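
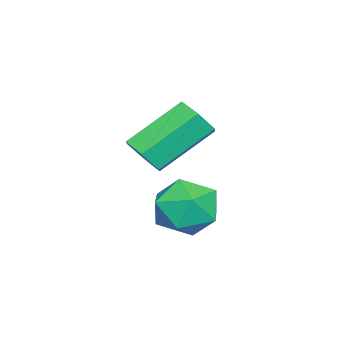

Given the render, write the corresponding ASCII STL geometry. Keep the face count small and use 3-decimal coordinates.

solid 
facet normal 0.575 -0.557 -0.599
outer loop
vertex -2.771 -1.924 -1.497
vertex -3.032 -1.519 -2.124
vertex -2.389 -1.274 -1.735
endloop
endfacet
facet normal 0.660 -0.116 0.742
outer loop
vertex -2.771 -1.924 -1.497
vertex -2.389 -1.274 -1.735
vertex -4.008 -0.725 -0.21
endloop
endfacet
facet normal 0.660 -0.117 0.742
outer loop
vertex -4.008 -0.725 -0.21
vertex -2.389 -1.274 -1.735
vertex -3.626 -0.076 -0.447
endloop
endfacet
facet normal -0.575 0.557 0.599
outer loop
vertex -4.008 -0.725 -0.21
vertex -3.626 -0.076 -0.447
vertex -4.268 -0.321 -0.836
endloop
endfacet
facet normal 0.575 -0.557 -0.599
outer loop
vertex -2.389 -1.274 -1.735
vertex -3.032 -1.519 -2.124
vertex -2.65 -0.87 -2.361
endloop
endfacet
facet normal 0.748 0.654 0.110
outer loop
vertex -2.389 -1.274 -1.735
vertex -2.65 -0.87 -2.361
vertex -3.626 -0.076 -0.447
endloop
endfacet
facet normal 0.749 0.653 0.111
outer loop
vertex -3.626 -0.076 -0.447
vertex -2.65 -0.87 -2.361
vertex -3.886 0.329 -1.074
endloop
endfacet
facet normal -0.575 0.557 0.599
outer loop
vertex -3.626 -0.076 -0.447
vertex -3.886 0.329 -1.074
vertex -4.268 -0.321 -0.836
endloop
endfacet
facet normal 0.575 -0.557 -0.599
outer loop
vertex -2.65 -0.87 -2.361
vertex -3.032 -1.519 -2.124
vertex -3.292 -1.115 -2.75
endloop
endfacet
facet normal 0.089 0.770 -0.632
outer loop
vertex -2.65 -0.87 -2.361
vertex -3.292 -1.115 -2.75
vertex -3.886 0.329 -1.074
endloop
endfacet
facet normal 0.089 0.770 -0.632
outer loop
vertex -3.886 0.329 -1.074
vertex -3.292 -1.115 -2.75
vertex -4.529 0.084 -1.463
endloop
endfacet
facet normal -0.575 0.557 0.599
outer loop
vertex -3.886 0.329 -1.074
vertex -4.529 0.084 -1.463
vertex -4.268 -0.321 -0.836
endloop
endfacet
facet normal 0.575 -0.557 -0.599
outer loop
vertex -3.292 -1.115 -2.75
vertex -3.032 -1.519 -2.124
vertex -3.674 -1.764 -2.513
endloop
endfacet
facet normal -0.659 0.117 -0.743
outer loop
vertex -3.292 -1.115 -2.75
vertex -3.674 -1.764 -2.513
vertex -4.529 0.084 -1.463
endloop
endfacet
facet normal -0.660 0.116 -0.742
outer loop
vertex -4.529 0.084 -1.463
vertex -3.674 -1.764 -2.513
vertex -4.911 -0.566 -1.225
endloop
endfacet
facet normal -0.575 0.557 0.599
outer loop
vertex -4.529 0.084 -1.463
vertex -4.911 -0.566 -1.225
vertex -4.268 -0.321 -0.836
endloop
endfacet
facet normal 0.575 -0.557 -0.599
outer loop
vertex -3.674 -1.764 -2.513
vertex -3.032 -1.519 -2.124
vertex -3.414 -2.169 -1.886
endloop
endfacet
facet normal -0.749 -0.653 -0.111
outer loop
vertex -3.674 -1.764 -2.513
vertex -3.414 -2.169 -1.886
vertex -4.911 -0.566 -1.225
endloop
endfacet
facet normal -0.749 -0.654 -0.110
outer loop
vertex -4.911 -0.566 -1.225
vertex -3.414 -2.169 -1.886
vertex -4.65 -0.97 -0.599
endloop
endfacet
facet normal -0.575 0.557 0.599
outer loop
vertex -4.911 -0.566 -1.225
vertex -4.65 -0.97 -0.599
vertex -4.268 -0.321 -0.836
endloop
endfacet
facet normal 0.575 -0.557 -0.599
outer loop
vertex -3.414 -2.169 -1.886
vertex -3.032 -1.519 -2.124
vertex -2.771 -1.924 -1.497
endloop
endfacet
facet normal -0.089 -0.770 0.632
outer loop
vertex -3.414 -2.169 -1.886
vertex -2.771 -1.924 -1.497
vertex -4.65 -0.97 -0.599
endloop
endfacet
facet normal -0.089 -0.770 0.632
outer loop
vertex -4.65 -0.97 -0.599
vertex -2.771 -1.924 -1.497
vertex -4.008 -0.725 -0.21
endloop
endfacet
facet normal -0.575 0.557 0.599
outer loop
vertex -4.65 -0.97 -0.599
vertex -4.008 -0.725 -0.21
vertex -4.268 -0.321 -0.836
endloop
endfacet
facet normal 0.069 0.380 0.922
outer loop
vertex -3.466 0.543 -3.303
vertex -3.182 -0.471 -2.906
vertex -2.384 0.239 -3.259
endloop
endfacet
facet normal 0.228 0.873 0.430
outer loop
vertex -3.466 0.543 -3.303
vertex -2.384 0.239 -3.259
vertex -2.779 0.786 -4.16
endloop
endfacet
facet normal -0.336 0.942 -0.002
outer loop
vertex -3.466 0.543 -3.303
vertex -2.779 0.786 -4.16
vertex -3.821 0.414 -4.362
endloop
endfacet
facet normal -0.842 0.492 0.222
outer loop
vertex -3.466 0.543 -3.303
vertex -3.821 0.414 -4.362
vertex -4.07 -0.362 -3.587
endloop
endfacet
facet normal -0.591 0.145 0.794
outer loop
vertex -3.466 0.543 -3.303
vertex -4.07 -0.362 -3.587
vertex -3.182 -0.471 -2.906
endloop
endfacet
facet normal 0.776 0.630 0.042
outer loop
vertex -2.779 0.786 -4.16
vertex -2.384 0.239 -3.259
vertex -2.07 -0.078 -4.293
endloop
endfacet
facet normal 0.520 -0.168 0.838
outer loop
vertex -2.384 0.239 -3.259
vertex -3.182 -0.471 -2.906
vertex -2.319 -0.854 -3.518
endloop
endfacet
facet normal -0.550 -0.548 0.630
outer loop
vertex -3.182 -0.471 -2.906
vertex -4.07 -0.362 -3.587
vertex -3.361 -1.226 -3.72
endloop
endfacet
facet normal -0.956 0.013 -0.294
outer loop
vertex -4.07 -0.362 -3.587
vertex -3.821 0.414 -4.362
vertex -3.756 -0.679 -4.621
endloop
endfacet
facet normal -0.137 0.741 -0.657
outer loop
vertex -3.821 0.414 -4.362
vertex -2.779 0.786 -4.16
vertex -2.958 0.031 -4.974
endloop
endfacet
facet normal 0.842 -0.492 -0.222
outer loop
vertex -2.674 -0.983 -4.577
vertex -2.07 -0.078 -4.293
vertex -2.319 -0.854 -3.518
endloop
endfacet
facet normal 0.336 -0.942 0.002
outer loop
vertex -2.674 -0.983 -4.577
vertex -2.319 -0.854 -3.518
vertex -3.361 -1.226 -3.72
endloop
endfacet
facet normal -0.228 -0.873 -0.430
outer loop
vertex -2.674 -0.983 -4.577
vertex -3.361 -1.226 -3.72
vertex -3.756 -0.679 -4.621
endloop
endfacet
facet normal -0.069 -0.380 -0.922
outer loop
vertex -2.674 -0.983 -4.577
vertex -3.756 -0.679 -4.621
vertex -2.958 0.031 -4.974
endloop
endfacet
facet normal 0.591 -0.145 -0.794
outer loop
vertex -2.674 -0.983 -4.577
vertex -2.958 0.031 -4.974
vertex -2.07 -0.078 -4.293
endloop
endfacet
facet normal 0.956 -0.013 0.294
outer loop
vertex -2.319 -0.854 -3.518
vertex -2.07 -0.078 -4.293
vertex -2.384 0.239 -3.259
endloop
endfacet
facet normal 0.137 -0.741 0.657
outer loop
vertex -3.361 -1.226 -3.72
vertex -2.319 -0.854 -3.518
vertex -3.182 -0.471 -2.906
endloop
endfacet
facet normal -0.776 -0.630 -0.042
outer loop
vertex -3.756 -0.679 -4.621
vertex -3.361 -1.226 -3.72
vertex -4.07 -0.362 -3.587
endloop
endfacet
facet normal -0.520 0.168 -0.838
outer loop
vertex -2.958 0.031 -4.974
vertex -3.756 -0.679 -4.621
vertex -3.821 0.414 -4.362
endloop
endfacet
facet normal 0.550 0.548 -0.630
outer loop
vertex -2.07 -0.078 -4.293
vertex -2.958 0.031 -4.974
vertex -2.779 0.786 -4.16
endloop
endfacet

endsolid


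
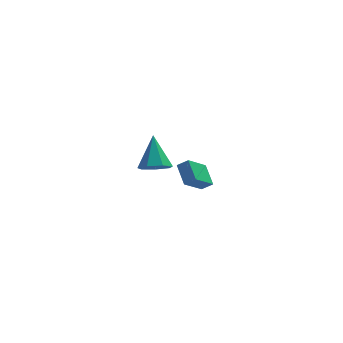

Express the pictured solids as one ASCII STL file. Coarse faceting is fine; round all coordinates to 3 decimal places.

solid 
facet normal -0.608 -0.496 0.620
outer loop
vertex 0.529 2.398 -2.538
vertex 0.292 3.667 -1.754
vertex -0.102 2.575 -3.015
endloop
endfacet
facet normal 0.157 -0.840 -0.519
outer loop
vertex 1.048 3.513 -4.186
vertex 0.529 2.398 -2.538
vertex -0.102 2.575 -3.015
endloop
endfacet
facet normal -0.608 -0.496 0.620
outer loop
vertex -0.102 2.575 -3.015
vertex 0.292 3.667 -1.754
vertex -0.339 3.844 -2.232
endloop
endfacet
facet normal -0.778 0.218 -0.589
outer loop
vertex -0.339 3.844 -2.232
vertex 1.048 3.513 -4.186
vertex -0.102 2.575 -3.015
endloop
endfacet
facet normal 0.778 -0.219 0.589
outer loop
vertex 0.529 2.398 -2.538
vertex 1.442 4.605 -2.925
vertex 0.292 3.667 -1.754
endloop
endfacet
facet normal 0.157 -0.840 -0.519
outer loop
vertex 1.679 3.336 -3.708
vertex 0.529 2.398 -2.538
vertex 1.048 3.513 -4.186
endloop
endfacet
facet normal 0.778 -0.218 0.589
outer loop
vertex 1.679 3.336 -3.708
vertex 1.442 4.605 -2.925
vertex 0.529 2.398 -2.538
endloop
endfacet
facet normal -0.157 0.840 0.519
outer loop
vertex 0.292 3.667 -1.754
vertex 1.442 4.605 -2.925
vertex -0.339 3.844 -2.232
endloop
endfacet
facet normal -0.778 0.219 -0.589
outer loop
vertex 0.811 4.782 -3.402
vertex 1.048 3.513 -4.186
vertex -0.339 3.844 -2.232
endloop
endfacet
facet normal -0.157 0.840 0.519
outer loop
vertex -0.339 3.844 -2.232
vertex 1.442 4.605 -2.925
vertex 0.811 4.782 -3.402
endloop
endfacet
facet normal 0.608 0.496 -0.619
outer loop
vertex 0.811 4.782 -3.402
vertex 1.679 3.336 -3.708
vertex 1.048 3.513 -4.186
endloop
endfacet
facet normal 0.608 0.496 -0.620
outer loop
vertex 1.442 4.605 -2.925
vertex 1.679 3.336 -3.708
vertex 0.811 4.782 -3.402
endloop
endfacet
facet normal -0.036 -0.660 -0.750
outer loop
vertex -1.654 -3.966 3.045
vertex -2.538 -3.707 2.859
vertex -1.738 -3.355 2.511
endloop
endfacet
facet normal 0.936 0.296 0.191
outer loop
vertex -1.654 -3.966 3.045
vertex -1.738 -3.355 2.511
vertex -2.462 -2.313 4.441
endloop
endfacet
facet normal -0.036 -0.660 -0.750
outer loop
vertex -1.738 -3.355 2.511
vertex -2.538 -3.707 2.859
vertex -2.424 -3.009 2.239
endloop
endfacet
facet normal 0.513 0.821 -0.251
outer loop
vertex -1.738 -3.355 2.511
vertex -2.424 -3.009 2.239
vertex -2.462 -2.313 4.441
endloop
endfacet
facet normal -0.035 -0.660 -0.750
outer loop
vertex -2.424 -3.009 2.239
vertex -2.538 -3.707 2.859
vertex -3.196 -3.188 2.433
endloop
endfacet
facet normal -0.285 0.912 -0.293
outer loop
vertex -2.424 -3.009 2.239
vertex -3.196 -3.188 2.433
vertex -2.462 -2.313 4.441
endloop
endfacet
facet normal -0.035 -0.660 -0.750
outer loop
vertex -3.196 -3.188 2.433
vertex -2.538 -3.707 2.859
vertex -3.472 -3.757 2.947
endloop
endfacet
facet normal -0.859 0.503 0.095
outer loop
vertex -3.196 -3.188 2.433
vertex -3.472 -3.757 2.947
vertex -2.462 -2.313 4.441
endloop
endfacet
facet normal -0.035 -0.660 -0.750
outer loop
vertex -3.472 -3.757 2.947
vertex -2.538 -3.707 2.859
vertex -3.045 -4.289 3.395
endloop
endfacet
facet normal -0.777 -0.100 0.622
outer loop
vertex -3.472 -3.757 2.947
vertex -3.045 -4.289 3.395
vertex -2.462 -2.313 4.441
endloop
endfacet
facet normal -0.036 -0.660 -0.751
outer loop
vertex -3.045 -4.289 3.395
vertex -2.538 -3.707 2.859
vertex -2.235 -4.382 3.438
endloop
endfacet
facet normal -0.098 -0.443 0.891
outer loop
vertex -3.045 -4.289 3.395
vertex -2.235 -4.382 3.438
vertex -2.462 -2.313 4.441
endloop
endfacet
facet normal -0.035 -0.660 -0.751
outer loop
vertex -2.235 -4.382 3.438
vertex -2.538 -3.707 2.859
vertex -1.654 -3.966 3.045
endloop
endfacet
facet normal 0.664 -0.266 0.699
outer loop
vertex -2.235 -4.382 3.438
vertex -1.654 -3.966 3.045
vertex -2.462 -2.313 4.441
endloop
endfacet

endsolid


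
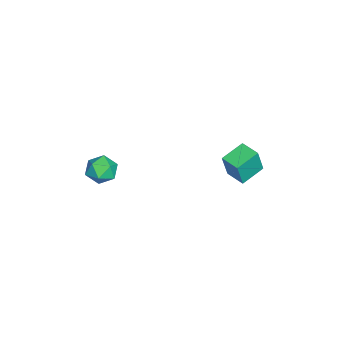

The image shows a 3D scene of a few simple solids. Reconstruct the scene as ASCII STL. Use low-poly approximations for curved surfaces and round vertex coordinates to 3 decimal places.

solid 
facet normal -0.735 0.621 0.272
outer loop
vertex -1.887 3.135 -0.883
vertex -1.103 4.07 -0.9
vertex -2.256 3.414 -2.519
endloop
endfacet
facet normal -0.643 -0.766 0.014
outer loop
vertex -1.117 2.45 -2.94
vertex -1.887 3.135 -0.883
vertex -2.256 3.414 -2.519
endloop
endfacet
facet normal -0.735 0.622 0.271
outer loop
vertex -2.256 3.414 -2.519
vertex -1.103 4.07 -0.9
vertex -1.472 4.348 -2.536
endloop
endfacet
facet normal -0.217 0.164 -0.962
outer loop
vertex -1.472 4.348 -2.536
vertex -1.117 2.45 -2.94
vertex -2.256 3.414 -2.519
endloop
endfacet
facet normal 0.217 -0.164 0.962
outer loop
vertex -1.887 3.135 -0.883
vertex 0.036 3.106 -1.321
vertex -1.103 4.07 -0.9
endloop
endfacet
facet normal -0.642 -0.766 0.015
outer loop
vertex -0.748 2.172 -1.304
vertex -1.887 3.135 -0.883
vertex -1.117 2.45 -2.94
endloop
endfacet
facet normal 0.217 -0.164 0.962
outer loop
vertex -0.748 2.172 -1.304
vertex 0.036 3.106 -1.321
vertex -1.887 3.135 -0.883
endloop
endfacet
facet normal 0.643 0.766 -0.015
outer loop
vertex -1.103 4.07 -0.9
vertex 0.036 3.106 -1.321
vertex -1.472 4.348 -2.536
endloop
endfacet
facet normal -0.217 0.164 -0.962
outer loop
vertex -0.333 3.385 -2.957
vertex -1.117 2.45 -2.94
vertex -1.472 4.348 -2.536
endloop
endfacet
facet normal 0.642 0.766 -0.014
outer loop
vertex -1.472 4.348 -2.536
vertex 0.036 3.106 -1.321
vertex -0.333 3.385 -2.957
endloop
endfacet
facet normal 0.735 -0.621 -0.271
outer loop
vertex -0.333 3.385 -2.957
vertex -0.748 2.172 -1.304
vertex -1.117 2.45 -2.94
endloop
endfacet
facet normal 0.735 -0.622 -0.272
outer loop
vertex 0.036 3.106 -1.321
vertex -0.748 2.172 -1.304
vertex -0.333 3.385 -2.957
endloop
endfacet
facet normal -0.849 0.368 0.380
outer loop
vertex 1.355 -3.856 -0.455
vertex 1.782 -3.762 0.408
vertex 1.813 -3.034 -0.229
endloop
endfacet
facet normal -0.790 0.526 -0.313
outer loop
vertex 1.355 -3.856 -0.455
vertex 1.813 -3.034 -0.229
vertex 1.91 -3.414 -1.113
endloop
endfacet
facet normal -0.733 -0.085 -0.675
outer loop
vertex 1.355 -3.856 -0.455
vertex 1.91 -3.414 -1.113
vertex 1.939 -4.377 -1.023
endloop
endfacet
facet normal -0.755 -0.622 -0.206
outer loop
vertex 1.355 -3.856 -0.455
vertex 1.939 -4.377 -1.023
vertex 1.86 -4.592 -0.083
endloop
endfacet
facet normal -0.827 -0.342 0.446
outer loop
vertex 1.355 -3.856 -0.455
vertex 1.86 -4.592 -0.083
vertex 1.782 -3.762 0.408
endloop
endfacet
facet normal -0.186 0.895 -0.405
outer loop
vertex 1.91 -3.414 -1.113
vertex 1.813 -3.034 -0.229
vertex 2.68 -3.048 -0.657
endloop
endfacet
facet normal -0.280 0.639 0.717
outer loop
vertex 1.813 -3.034 -0.229
vertex 1.782 -3.762 0.408
vertex 2.601 -3.263 0.283
endloop
endfacet
facet normal -0.245 -0.511 0.824
outer loop
vertex 1.782 -3.762 0.408
vertex 1.86 -4.592 -0.083
vertex 2.63 -4.226 0.373
endloop
endfacet
facet normal -0.130 -0.964 -0.231
outer loop
vertex 1.86 -4.592 -0.083
vertex 1.939 -4.377 -1.023
vertex 2.727 -4.606 -0.511
endloop
endfacet
facet normal -0.093 -0.095 -0.991
outer loop
vertex 1.939 -4.377 -1.023
vertex 1.91 -3.414 -1.113
vertex 2.758 -3.878 -1.148
endloop
endfacet
facet normal 0.755 0.622 0.206
outer loop
vertex 3.185 -3.784 -0.285
vertex 2.68 -3.048 -0.657
vertex 2.601 -3.263 0.283
endloop
endfacet
facet normal 0.733 0.085 0.675
outer loop
vertex 3.185 -3.784 -0.285
vertex 2.601 -3.263 0.283
vertex 2.63 -4.226 0.373
endloop
endfacet
facet normal 0.790 -0.526 0.313
outer loop
vertex 3.185 -3.784 -0.285
vertex 2.63 -4.226 0.373
vertex 2.727 -4.606 -0.511
endloop
endfacet
facet normal 0.849 -0.368 -0.380
outer loop
vertex 3.185 -3.784 -0.285
vertex 2.727 -4.606 -0.511
vertex 2.758 -3.878 -1.148
endloop
endfacet
facet normal 0.827 0.342 -0.446
outer loop
vertex 3.185 -3.784 -0.285
vertex 2.758 -3.878 -1.148
vertex 2.68 -3.048 -0.657
endloop
endfacet
facet normal 0.130 0.964 0.231
outer loop
vertex 2.601 -3.263 0.283
vertex 2.68 -3.048 -0.657
vertex 1.813 -3.034 -0.229
endloop
endfacet
facet normal 0.093 0.095 0.991
outer loop
vertex 2.63 -4.226 0.373
vertex 2.601 -3.263 0.283
vertex 1.782 -3.762 0.408
endloop
endfacet
facet normal 0.186 -0.895 0.405
outer loop
vertex 2.727 -4.606 -0.511
vertex 2.63 -4.226 0.373
vertex 1.86 -4.592 -0.083
endloop
endfacet
facet normal 0.280 -0.639 -0.717
outer loop
vertex 2.758 -3.878 -1.148
vertex 2.727 -4.606 -0.511
vertex 1.939 -4.377 -1.023
endloop
endfacet
facet normal 0.245 0.511 -0.824
outer loop
vertex 2.68 -3.048 -0.657
vertex 2.758 -3.878 -1.148
vertex 1.91 -3.414 -1.113
endloop
endfacet

endsolid


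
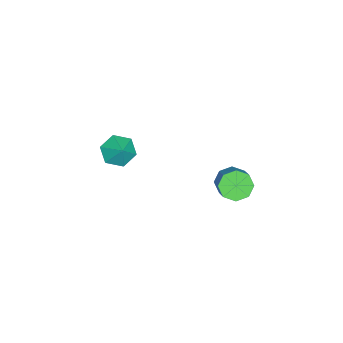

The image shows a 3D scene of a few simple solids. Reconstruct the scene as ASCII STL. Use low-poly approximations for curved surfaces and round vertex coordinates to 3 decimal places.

solid 
facet normal -0.724 -0.357 -0.590
outer loop
vertex 1.983 2.258 1.285
vertex 1.512 2.125 1.943
vertex 1.623 2.753 1.427
endloop
endfacet
facet normal 0.385 0.502 -0.774
outer loop
vertex 1.983 2.258 1.285
vertex 1.623 2.753 1.427
vertex 2.859 2.689 2.0
endloop
endfacet
facet normal 0.385 0.502 -0.774
outer loop
vertex 2.859 2.689 2.0
vertex 1.623 2.753 1.427
vertex 2.499 3.184 2.142
endloop
endfacet
facet normal 0.723 0.356 0.591
outer loop
vertex 2.859 2.689 2.0
vertex 2.499 3.184 2.142
vertex 2.388 2.555 2.657
endloop
endfacet
facet normal -0.725 -0.356 -0.590
outer loop
vertex 1.623 2.753 1.427
vertex 1.512 2.125 1.943
vertex 1.199 2.879 1.872
endloop
endfacet
facet normal -0.134 0.913 -0.386
outer loop
vertex 1.623 2.753 1.427
vertex 1.199 2.879 1.872
vertex 2.499 3.184 2.142
endloop
endfacet
facet normal -0.134 0.913 -0.386
outer loop
vertex 2.499 3.184 2.142
vertex 1.199 2.879 1.872
vertex 2.075 3.31 2.587
endloop
endfacet
facet normal 0.725 0.355 0.590
outer loop
vertex 2.499 3.184 2.142
vertex 2.075 3.31 2.587
vertex 2.388 2.555 2.657
endloop
endfacet
facet normal -0.723 -0.356 -0.592
outer loop
vertex 1.199 2.879 1.872
vertex 1.512 2.125 1.943
vertex 0.957 2.563 2.358
endloop
endfacet
facet normal -0.573 0.788 0.227
outer loop
vertex 1.199 2.879 1.872
vertex 0.957 2.563 2.358
vertex 2.075 3.31 2.587
endloop
endfacet
facet normal -0.573 0.787 0.228
outer loop
vertex 2.075 3.31 2.587
vertex 0.957 2.563 2.358
vertex 1.834 2.994 3.073
endloop
endfacet
facet normal 0.725 0.355 0.590
outer loop
vertex 2.075 3.31 2.587
vertex 1.834 2.994 3.073
vertex 2.388 2.555 2.657
endloop
endfacet
facet normal -0.723 -0.356 -0.591
outer loop
vertex 0.957 2.563 2.358
vertex 1.512 2.125 1.943
vertex 1.041 1.991 2.6
endloop
endfacet
facet normal -0.676 0.201 0.709
outer loop
vertex 0.957 2.563 2.358
vertex 1.041 1.991 2.6
vertex 1.834 2.994 3.073
endloop
endfacet
facet normal -0.677 0.201 0.708
outer loop
vertex 1.834 2.994 3.073
vertex 1.041 1.991 2.6
vertex 1.917 2.422 3.315
endloop
endfacet
facet normal 0.725 0.355 0.591
outer loop
vertex 1.834 2.994 3.073
vertex 1.917 2.422 3.315
vertex 2.388 2.555 2.657
endloop
endfacet
facet normal -0.723 -0.356 -0.591
outer loop
vertex 1.041 1.991 2.6
vertex 1.512 2.125 1.943
vertex 1.401 1.496 2.458
endloop
endfacet
facet normal -0.385 -0.502 0.774
outer loop
vertex 1.041 1.991 2.6
vertex 1.401 1.496 2.458
vertex 1.917 2.422 3.315
endloop
endfacet
facet normal -0.385 -0.502 0.774
outer loop
vertex 1.917 2.422 3.315
vertex 1.401 1.496 2.458
vertex 2.277 1.927 3.173
endloop
endfacet
facet normal 0.724 0.357 0.590
outer loop
vertex 1.917 2.422 3.315
vertex 2.277 1.927 3.173
vertex 2.388 2.555 2.657
endloop
endfacet
facet normal -0.725 -0.355 -0.590
outer loop
vertex 1.401 1.496 2.458
vertex 1.512 2.125 1.943
vertex 1.825 1.37 2.013
endloop
endfacet
facet normal 0.134 -0.913 0.386
outer loop
vertex 1.401 1.496 2.458
vertex 1.825 1.37 2.013
vertex 2.277 1.927 3.173
endloop
endfacet
facet normal 0.134 -0.913 0.386
outer loop
vertex 2.277 1.927 3.173
vertex 1.825 1.37 2.013
vertex 2.701 1.801 2.728
endloop
endfacet
facet normal 0.725 0.356 0.590
outer loop
vertex 2.277 1.927 3.173
vertex 2.701 1.801 2.728
vertex 2.388 2.555 2.657
endloop
endfacet
facet normal -0.725 -0.355 -0.590
outer loop
vertex 1.825 1.37 2.013
vertex 1.512 2.125 1.943
vertex 2.066 1.686 1.527
endloop
endfacet
facet normal 0.573 -0.787 -0.228
outer loop
vertex 1.825 1.37 2.013
vertex 2.066 1.686 1.527
vertex 2.701 1.801 2.728
endloop
endfacet
facet normal 0.572 -0.788 -0.227
outer loop
vertex 2.701 1.801 2.728
vertex 2.066 1.686 1.527
vertex 2.943 2.117 2.242
endloop
endfacet
facet normal 0.723 0.356 0.592
outer loop
vertex 2.701 1.801 2.728
vertex 2.943 2.117 2.242
vertex 2.388 2.555 2.657
endloop
endfacet
facet normal -0.725 -0.355 -0.591
outer loop
vertex 2.066 1.686 1.527
vertex 1.512 2.125 1.943
vertex 1.983 2.258 1.285
endloop
endfacet
facet normal 0.677 -0.202 -0.708
outer loop
vertex 2.066 1.686 1.527
vertex 1.983 2.258 1.285
vertex 2.943 2.117 2.242
endloop
endfacet
facet normal 0.677 -0.200 -0.708
outer loop
vertex 2.943 2.117 2.242
vertex 1.983 2.258 1.285
vertex 2.859 2.689 2.0
endloop
endfacet
facet normal 0.723 0.356 0.591
outer loop
vertex 2.943 2.117 2.242
vertex 2.859 2.689 2.0
vertex 2.388 2.555 2.657
endloop
endfacet
facet normal -0.590 -0.420 -0.690
outer loop
vertex 1.54 -3.922 1.592
vertex 0.833 -3.518 1.951
vertex 1.298 -3.115 1.308
endloop
endfacet
facet normal 0.962 0.249 -0.111
outer loop
vertex 1.54 -3.922 1.592
vertex 1.298 -3.115 1.308
vertex 1.447 -3.082 2.669
endloop
endfacet
facet normal -0.590 -0.420 -0.690
outer loop
vertex 1.298 -3.115 1.308
vertex 0.833 -3.518 1.951
vertex 0.591 -2.711 1.667
endloop
endfacet
facet normal 0.467 0.881 -0.072
outer loop
vertex 1.298 -3.115 1.308
vertex 0.591 -2.711 1.667
vertex 1.447 -3.082 2.669
endloop
endfacet
facet normal -0.590 -0.420 -0.690
outer loop
vertex 0.591 -2.711 1.667
vertex 0.833 -3.518 1.951
vertex 0.126 -3.114 2.31
endloop
endfacet
facet normal -0.143 0.882 0.449
outer loop
vertex 0.591 -2.711 1.667
vertex 0.126 -3.114 2.31
vertex 1.447 -3.082 2.669
endloop
endfacet
facet normal -0.590 -0.420 -0.690
outer loop
vertex 0.126 -3.114 2.31
vertex 0.833 -3.518 1.951
vertex 0.369 -3.922 2.594
endloop
endfacet
facet normal -0.260 0.250 0.933
outer loop
vertex 0.126 -3.114 2.31
vertex 0.369 -3.922 2.594
vertex 1.447 -3.082 2.669
endloop
endfacet
facet normal -0.590 -0.420 -0.690
outer loop
vertex 0.369 -3.922 2.594
vertex 0.833 -3.518 1.951
vertex 1.076 -4.326 2.235
endloop
endfacet
facet normal 0.235 -0.382 0.894
outer loop
vertex 0.369 -3.922 2.594
vertex 1.076 -4.326 2.235
vertex 1.447 -3.082 2.669
endloop
endfacet
facet normal -0.590 -0.420 -0.690
outer loop
vertex 1.076 -4.326 2.235
vertex 0.833 -3.518 1.951
vertex 1.54 -3.922 1.592
endloop
endfacet
facet normal 0.847 -0.382 0.371
outer loop
vertex 1.076 -4.326 2.235
vertex 1.54 -3.922 1.592
vertex 1.447 -3.082 2.669
endloop
endfacet

endsolid


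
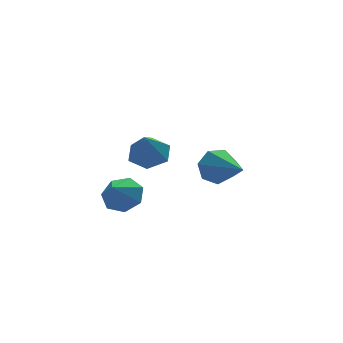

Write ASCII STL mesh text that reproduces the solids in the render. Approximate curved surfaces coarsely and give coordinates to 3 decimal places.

solid 
facet normal -0.066 0.928 -0.367
outer loop
vertex 2.133 -0.855 -0.918
vertex 1.639 -1.157 -1.593
vertex 1.37 -0.862 -0.798
endloop
endfacet
facet normal 0.155 0.024 0.988
outer loop
vertex 2.133 -0.855 -0.918
vertex 1.37 -0.862 -0.798
vertex 1.781 -3.143 -0.807
endloop
endfacet
facet normal -0.066 0.928 -0.367
outer loop
vertex 1.37 -0.862 -0.798
vertex 1.639 -1.157 -1.593
vertex 0.81 -1.091 -1.277
endloop
endfacet
facet normal -0.618 -0.114 0.778
outer loop
vertex 1.37 -0.862 -0.798
vertex 0.81 -1.091 -1.277
vertex 1.781 -3.143 -0.807
endloop
endfacet
facet normal -0.066 0.927 -0.368
outer loop
vertex 0.81 -1.091 -1.277
vertex 1.639 -1.157 -1.593
vertex 0.874 -1.371 -1.994
endloop
endfacet
facet normal -0.908 -0.411 0.080
outer loop
vertex 0.81 -1.091 -1.277
vertex 0.874 -1.371 -1.994
vertex 1.781 -3.143 -0.807
endloop
endfacet
facet normal -0.066 0.927 -0.368
outer loop
vertex 0.874 -1.371 -1.994
vertex 1.639 -1.157 -1.593
vertex 1.514 -1.49 -2.409
endloop
endfacet
facet normal -0.497 -0.644 -0.582
outer loop
vertex 0.874 -1.371 -1.994
vertex 1.514 -1.49 -2.409
vertex 1.781 -3.143 -0.807
endloop
endfacet
facet normal -0.067 0.927 -0.368
outer loop
vertex 1.514 -1.49 -2.409
vertex 1.639 -1.157 -1.593
vertex 2.249 -1.358 -2.21
endloop
endfacet
facet normal 0.306 -0.637 -0.708
outer loop
vertex 1.514 -1.49 -2.409
vertex 2.249 -1.358 -2.21
vertex 1.781 -3.143 -0.807
endloop
endfacet
facet normal -0.065 0.928 -0.367
outer loop
vertex 2.249 -1.358 -2.21
vertex 1.639 -1.157 -1.593
vertex 2.524 -1.076 -1.546
endloop
endfacet
facet normal 0.896 -0.395 -0.203
outer loop
vertex 2.249 -1.358 -2.21
vertex 2.524 -1.076 -1.546
vertex 1.781 -3.143 -0.807
endloop
endfacet
facet normal -0.065 0.928 -0.367
outer loop
vertex 2.524 -1.076 -1.546
vertex 1.639 -1.157 -1.593
vertex 2.133 -0.855 -0.918
endloop
endfacet
facet normal 0.828 -0.101 0.551
outer loop
vertex 2.524 -1.076 -1.546
vertex 2.133 -0.855 -0.918
vertex 1.781 -3.143 -0.807
endloop
endfacet
facet normal 0.538 0.460 -0.706
outer loop
vertex -2.831 -3.778 -1.143
vertex -3.259 -3.048 -0.994
vertex -2.535 -3.33 -0.626
endloop
endfacet
facet normal 0.341 -0.798 0.496
outer loop
vertex -2.831 -3.778 -1.143
vertex -2.535 -3.33 -0.626
vertex -3.921 -3.612 -0.126
endloop
endfacet
facet normal 0.538 0.459 -0.707
outer loop
vertex -2.535 -3.33 -0.626
vertex -3.259 -3.048 -0.994
vertex -2.784 -2.668 -0.386
endloop
endfacet
facet normal 0.367 -0.192 0.910
outer loop
vertex -2.535 -3.33 -0.626
vertex -2.784 -2.668 -0.386
vertex -3.921 -3.612 -0.126
endloop
endfacet
facet normal 0.538 0.459 -0.707
outer loop
vertex -2.784 -2.668 -0.386
vertex -3.259 -3.048 -0.994
vertex -3.391 -2.293 -0.604
endloop
endfacet
facet normal -0.100 0.374 0.922
outer loop
vertex -2.784 -2.668 -0.386
vertex -3.391 -2.293 -0.604
vertex -3.921 -3.612 -0.126
endloop
endfacet
facet normal 0.539 0.459 -0.706
outer loop
vertex -3.391 -2.293 -0.604
vertex -3.259 -3.048 -0.994
vertex -3.898 -2.485 -1.116
endloop
endfacet
facet normal -0.708 0.474 0.523
outer loop
vertex -3.391 -2.293 -0.604
vertex -3.898 -2.485 -1.116
vertex -3.921 -3.612 -0.126
endloop
endfacet
facet normal 0.540 0.459 -0.706
outer loop
vertex -3.898 -2.485 -1.116
vertex -3.259 -3.048 -0.994
vertex -3.924 -3.101 -1.537
endloop
endfacet
facet normal -0.999 0.033 0.014
outer loop
vertex -3.898 -2.485 -1.116
vertex -3.924 -3.101 -1.537
vertex -3.921 -3.612 -0.126
endloop
endfacet
facet normal 0.539 0.460 -0.706
outer loop
vertex -3.924 -3.101 -1.537
vertex -3.259 -3.048 -0.994
vertex -3.449 -3.677 -1.549
endloop
endfacet
facet normal -0.755 -0.618 -0.222
outer loop
vertex -3.924 -3.101 -1.537
vertex -3.449 -3.677 -1.549
vertex -3.921 -3.612 -0.126
endloop
endfacet
facet normal 0.539 0.460 -0.706
outer loop
vertex -3.449 -3.677 -1.549
vertex -3.259 -3.048 -0.994
vertex -2.831 -3.778 -1.143
endloop
endfacet
facet normal -0.157 -0.988 -0.007
outer loop
vertex -3.449 -3.677 -1.549
vertex -2.831 -3.778 -1.143
vertex -3.921 -3.612 -0.126
endloop
endfacet
facet normal 0.317 0.393 -0.863
outer loop
vertex -0.733 -1.83 0.481
vertex -1.567 -1.742 0.215
vertex -1.175 -1.089 0.656
endloop
endfacet
facet normal 0.569 0.148 0.809
outer loop
vertex -0.733 -1.83 0.481
vertex -1.175 -1.089 0.656
vertex -2.033 -2.318 1.485
endloop
endfacet
facet normal 0.317 0.393 -0.863
outer loop
vertex -1.175 -1.089 0.656
vertex -1.567 -1.742 0.215
vertex -2.009 -1.001 0.39
endloop
endfacet
facet normal -0.174 0.631 0.756
outer loop
vertex -1.175 -1.089 0.656
vertex -2.009 -1.001 0.39
vertex -2.033 -2.318 1.485
endloop
endfacet
facet normal 0.317 0.393 -0.863
outer loop
vertex -2.009 -1.001 0.39
vertex -1.567 -1.742 0.215
vertex -2.401 -1.654 -0.051
endloop
endfacet
facet normal -0.889 0.302 0.344
outer loop
vertex -2.009 -1.001 0.39
vertex -2.401 -1.654 -0.051
vertex -2.033 -2.318 1.485
endloop
endfacet
facet normal 0.317 0.391 -0.864
outer loop
vertex -2.401 -1.654 -0.051
vertex -1.567 -1.742 0.215
vertex -1.96 -2.395 -0.225
endloop
endfacet
facet normal -0.861 -0.509 -0.014
outer loop
vertex -2.401 -1.654 -0.051
vertex -1.96 -2.395 -0.225
vertex -2.033 -2.318 1.485
endloop
endfacet
facet normal 0.317 0.391 -0.864
outer loop
vertex -1.96 -2.395 -0.225
vertex -1.567 -1.742 0.215
vertex -1.126 -2.483 0.041
endloop
endfacet
facet normal -0.117 -0.992 0.040
outer loop
vertex -1.96 -2.395 -0.225
vertex -1.126 -2.483 0.041
vertex -2.033 -2.318 1.485
endloop
endfacet
facet normal 0.317 0.391 -0.864
outer loop
vertex -1.126 -2.483 0.041
vertex -1.567 -1.742 0.215
vertex -0.733 -1.83 0.481
endloop
endfacet
facet normal 0.597 -0.663 0.451
outer loop
vertex -1.126 -2.483 0.041
vertex -0.733 -1.83 0.481
vertex -2.033 -2.318 1.485
endloop
endfacet

endsolid


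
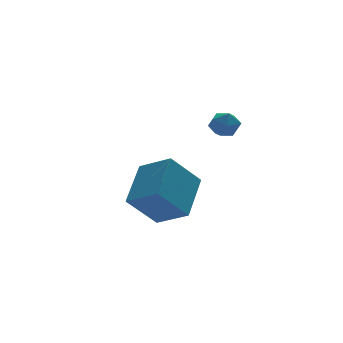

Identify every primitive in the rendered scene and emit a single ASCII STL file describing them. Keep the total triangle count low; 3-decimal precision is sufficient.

solid 
facet normal -0.500 0.742 -0.447
outer loop
vertex -2.122 1.545 -2.885
vertex -1.011 2.958 -1.781
vertex -0.884 1.592 -4.191
endloop
endfacet
facet normal -0.527 -0.670 -0.523
outer loop
vertex -0.109 0.442 -3.499
vertex -2.122 1.545 -2.885
vertex -0.884 1.592 -4.191
endloop
endfacet
facet normal -0.500 0.742 -0.447
outer loop
vertex -0.884 1.592 -4.191
vertex -1.011 2.958 -1.781
vertex 0.227 3.006 -3.087
endloop
endfacet
facet normal 0.687 0.027 -0.726
outer loop
vertex 0.227 3.006 -3.087
vertex -0.109 0.442 -3.499
vertex -0.884 1.592 -4.191
endloop
endfacet
facet normal -0.687 -0.027 0.726
outer loop
vertex -2.122 1.545 -2.885
vertex -0.236 1.808 -1.089
vertex -1.011 2.958 -1.781
endloop
endfacet
facet normal -0.527 -0.670 -0.524
outer loop
vertex -1.347 0.394 -2.193
vertex -2.122 1.545 -2.885
vertex -0.109 0.442 -3.499
endloop
endfacet
facet normal -0.687 -0.027 0.726
outer loop
vertex -1.347 0.394 -2.193
vertex -0.236 1.808 -1.089
vertex -2.122 1.545 -2.885
endloop
endfacet
facet normal 0.526 0.670 0.524
outer loop
vertex -1.011 2.958 -1.781
vertex -0.236 1.808 -1.089
vertex 0.227 3.006 -3.087
endloop
endfacet
facet normal 0.687 0.027 -0.726
outer loop
vertex 1.002 1.855 -2.395
vertex -0.109 0.442 -3.499
vertex 0.227 3.006 -3.087
endloop
endfacet
facet normal 0.527 0.670 0.524
outer loop
vertex 0.227 3.006 -3.087
vertex -0.236 1.808 -1.089
vertex 1.002 1.855 -2.395
endloop
endfacet
facet normal 0.500 -0.742 0.447
outer loop
vertex 1.002 1.855 -2.395
vertex -1.347 0.394 -2.193
vertex -0.109 0.442 -3.499
endloop
endfacet
facet normal 0.500 -0.742 0.447
outer loop
vertex -0.236 1.808 -1.089
vertex -1.347 0.394 -2.193
vertex 1.002 1.855 -2.395
endloop
endfacet
facet normal -0.999 0.012 -0.037
outer loop
vertex 0.293 -0.345 1.181
vertex 0.292 -0.963 1.007
vertex 0.271 -0.805 1.628
endloop
endfacet
facet normal -0.756 0.474 0.451
outer loop
vertex 0.293 -0.345 1.181
vertex 0.271 -0.805 1.628
vertex 0.645 -0.291 1.715
endloop
endfacet
facet normal -0.326 0.938 0.120
outer loop
vertex 0.293 -0.345 1.181
vertex 0.645 -0.291 1.715
vertex 0.897 -0.131 1.147
endloop
endfacet
facet normal -0.302 0.762 -0.573
outer loop
vertex 0.293 -0.345 1.181
vertex 0.897 -0.131 1.147
vertex 0.679 -0.546 0.71
endloop
endfacet
facet normal -0.718 0.190 -0.670
outer loop
vertex 0.293 -0.345 1.181
vertex 0.679 -0.546 0.71
vertex 0.292 -0.963 1.007
endloop
endfacet
facet normal -0.366 0.110 0.924
outer loop
vertex 0.645 -0.291 1.715
vertex 0.271 -0.805 1.628
vertex 0.861 -0.874 1.87
endloop
endfacet
facet normal -0.758 -0.638 0.137
outer loop
vertex 0.271 -0.805 1.628
vertex 0.292 -0.963 1.007
vertex 0.643 -1.289 1.433
endloop
endfacet
facet normal -0.305 -0.349 -0.886
outer loop
vertex 0.292 -0.963 1.007
vertex 0.679 -0.546 0.71
vertex 0.895 -1.129 0.865
endloop
endfacet
facet normal 0.367 0.576 -0.730
outer loop
vertex 0.679 -0.546 0.71
vertex 0.897 -0.131 1.147
vertex 1.269 -0.615 0.952
endloop
endfacet
facet normal 0.328 0.861 0.388
outer loop
vertex 0.897 -0.131 1.147
vertex 0.645 -0.291 1.715
vertex 1.248 -0.457 1.573
endloop
endfacet
facet normal 0.302 -0.762 0.573
outer loop
vertex 1.247 -1.075 1.399
vertex 0.861 -0.874 1.87
vertex 0.643 -1.289 1.433
endloop
endfacet
facet normal 0.326 -0.938 -0.120
outer loop
vertex 1.247 -1.075 1.399
vertex 0.643 -1.289 1.433
vertex 0.895 -1.129 0.865
endloop
endfacet
facet normal 0.756 -0.474 -0.451
outer loop
vertex 1.247 -1.075 1.399
vertex 0.895 -1.129 0.865
vertex 1.269 -0.615 0.952
endloop
endfacet
facet normal 0.999 -0.012 0.037
outer loop
vertex 1.247 -1.075 1.399
vertex 1.269 -0.615 0.952
vertex 1.248 -0.457 1.573
endloop
endfacet
facet normal 0.718 -0.190 0.670
outer loop
vertex 1.247 -1.075 1.399
vertex 1.248 -0.457 1.573
vertex 0.861 -0.874 1.87
endloop
endfacet
facet normal -0.367 -0.576 0.730
outer loop
vertex 0.643 -1.289 1.433
vertex 0.861 -0.874 1.87
vertex 0.271 -0.805 1.628
endloop
endfacet
facet normal -0.328 -0.861 -0.388
outer loop
vertex 0.895 -1.129 0.865
vertex 0.643 -1.289 1.433
vertex 0.292 -0.963 1.007
endloop
endfacet
facet normal 0.366 -0.110 -0.924
outer loop
vertex 1.269 -0.615 0.952
vertex 0.895 -1.129 0.865
vertex 0.679 -0.546 0.71
endloop
endfacet
facet normal 0.758 0.638 -0.137
outer loop
vertex 1.248 -0.457 1.573
vertex 1.269 -0.615 0.952
vertex 0.897 -0.131 1.147
endloop
endfacet
facet normal 0.305 0.349 0.886
outer loop
vertex 0.861 -0.874 1.87
vertex 1.248 -0.457 1.573
vertex 0.645 -0.291 1.715
endloop
endfacet

endsolid


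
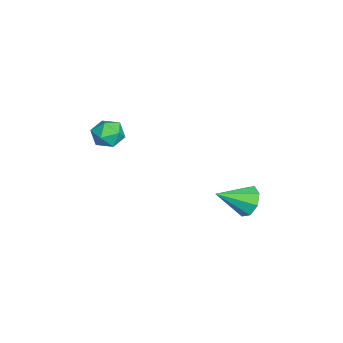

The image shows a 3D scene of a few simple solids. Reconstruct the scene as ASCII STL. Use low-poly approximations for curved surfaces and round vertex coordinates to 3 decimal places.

solid 
facet normal -0.304 0.820 -0.484
outer loop
vertex -0.192 4.031 -3.363
vertex -0.943 3.583 -3.65
vertex -0.732 4.095 -2.915
endloop
endfacet
facet normal 0.641 0.172 0.748
outer loop
vertex -0.192 4.031 -3.363
vertex -0.732 4.095 -2.915
vertex -0.377 2.057 -2.75
endloop
endfacet
facet normal -0.304 0.820 -0.484
outer loop
vertex -0.732 4.095 -2.915
vertex -0.943 3.583 -3.65
vertex -1.396 3.859 -2.898
endloop
endfacet
facet normal -0.003 0.080 0.997
outer loop
vertex -0.732 4.095 -2.915
vertex -1.396 3.859 -2.898
vertex -0.377 2.057 -2.75
endloop
endfacet
facet normal -0.304 0.820 -0.484
outer loop
vertex -1.396 3.859 -2.898
vertex -0.943 3.583 -3.65
vertex -1.794 3.461 -3.322
endloop
endfacet
facet normal -0.571 -0.259 0.779
outer loop
vertex -1.396 3.859 -2.898
vertex -1.794 3.461 -3.322
vertex -0.377 2.057 -2.75
endloop
endfacet
facet normal -0.304 0.820 -0.484
outer loop
vertex -1.794 3.461 -3.322
vertex -0.943 3.583 -3.65
vertex -1.693 3.135 -3.938
endloop
endfacet
facet normal -0.730 -0.646 0.222
outer loop
vertex -1.794 3.461 -3.322
vertex -1.693 3.135 -3.938
vertex -0.377 2.057 -2.75
endloop
endfacet
facet normal -0.304 0.820 -0.485
outer loop
vertex -1.693 3.135 -3.938
vertex -0.943 3.583 -3.65
vertex -1.153 3.071 -4.385
endloop
endfacet
facet normal -0.388 -0.854 -0.346
outer loop
vertex -1.693 3.135 -3.938
vertex -1.153 3.071 -4.385
vertex -0.377 2.057 -2.75
endloop
endfacet
facet normal -0.304 0.820 -0.484
outer loop
vertex -1.153 3.071 -4.385
vertex -0.943 3.583 -3.65
vertex -0.49 3.307 -4.402
endloop
endfacet
facet normal 0.256 -0.762 -0.594
outer loop
vertex -1.153 3.071 -4.385
vertex -0.49 3.307 -4.402
vertex -0.377 2.057 -2.75
endloop
endfacet
facet normal -0.304 0.820 -0.484
outer loop
vertex -0.49 3.307 -4.402
vertex -0.943 3.583 -3.65
vertex -0.092 3.705 -3.978
endloop
endfacet
facet normal 0.824 -0.423 -0.376
outer loop
vertex -0.49 3.307 -4.402
vertex -0.092 3.705 -3.978
vertex -0.377 2.057 -2.75
endloop
endfacet
facet normal -0.304 0.820 -0.484
outer loop
vertex -0.092 3.705 -3.978
vertex -0.943 3.583 -3.65
vertex -0.192 4.031 -3.363
endloop
endfacet
facet normal 0.983 -0.036 0.179
outer loop
vertex -0.092 3.705 -3.978
vertex -0.192 4.031 -3.363
vertex -0.377 2.057 -2.75
endloop
endfacet
facet normal -0.949 -0.302 -0.091
outer loop
vertex -0.926 -2.61 1.206
vertex -0.652 -3.422 1.04
vertex -0.81 -3.174 1.862
endloop
endfacet
facet normal -0.898 0.242 0.367
outer loop
vertex -0.926 -2.61 1.206
vertex -0.81 -3.174 1.862
vertex -0.551 -2.345 1.948
endloop
endfacet
facet normal -0.606 0.796 0.022
outer loop
vertex -0.926 -2.61 1.206
vertex -0.551 -2.345 1.948
vertex -0.232 -2.081 1.18
endloop
endfacet
facet normal -0.476 0.593 -0.649
outer loop
vertex -0.926 -2.61 1.206
vertex -0.232 -2.081 1.18
vertex -0.295 -2.746 0.619
endloop
endfacet
facet normal -0.688 -0.085 -0.720
outer loop
vertex -0.926 -2.61 1.206
vertex -0.295 -2.746 0.619
vertex -0.652 -3.422 1.04
endloop
endfacet
facet normal -0.453 0.049 0.890
outer loop
vertex -0.551 -2.345 1.948
vertex -0.81 -3.174 1.862
vertex -0.045 -2.994 2.241
endloop
endfacet
facet normal -0.536 -0.831 0.148
outer loop
vertex -0.81 -3.174 1.862
vertex -0.652 -3.422 1.04
vertex -0.108 -3.659 1.68
endloop
endfacet
facet normal -0.114 -0.481 -0.869
outer loop
vertex -0.652 -3.422 1.04
vertex -0.295 -2.746 0.619
vertex 0.211 -3.395 0.912
endloop
endfacet
facet normal 0.229 0.615 -0.755
outer loop
vertex -0.295 -2.746 0.619
vertex -0.232 -2.081 1.18
vertex 0.47 -2.566 0.998
endloop
endfacet
facet normal 0.020 0.943 0.332
outer loop
vertex -0.232 -2.081 1.18
vertex -0.551 -2.345 1.948
vertex 0.312 -2.318 1.82
endloop
endfacet
facet normal 0.476 -0.593 0.649
outer loop
vertex 0.586 -3.13 1.654
vertex -0.045 -2.994 2.241
vertex -0.108 -3.659 1.68
endloop
endfacet
facet normal 0.606 -0.796 -0.022
outer loop
vertex 0.586 -3.13 1.654
vertex -0.108 -3.659 1.68
vertex 0.211 -3.395 0.912
endloop
endfacet
facet normal 0.898 -0.242 -0.367
outer loop
vertex 0.586 -3.13 1.654
vertex 0.211 -3.395 0.912
vertex 0.47 -2.566 0.998
endloop
endfacet
facet normal 0.949 0.302 0.091
outer loop
vertex 0.586 -3.13 1.654
vertex 0.47 -2.566 0.998
vertex 0.312 -2.318 1.82
endloop
endfacet
facet normal 0.688 0.085 0.720
outer loop
vertex 0.586 -3.13 1.654
vertex 0.312 -2.318 1.82
vertex -0.045 -2.994 2.241
endloop
endfacet
facet normal -0.229 -0.615 0.755
outer loop
vertex -0.108 -3.659 1.68
vertex -0.045 -2.994 2.241
vertex -0.81 -3.174 1.862
endloop
endfacet
facet normal -0.020 -0.943 -0.332
outer loop
vertex 0.211 -3.395 0.912
vertex -0.108 -3.659 1.68
vertex -0.652 -3.422 1.04
endloop
endfacet
facet normal 0.453 -0.049 -0.890
outer loop
vertex 0.47 -2.566 0.998
vertex 0.211 -3.395 0.912
vertex -0.295 -2.746 0.619
endloop
endfacet
facet normal 0.536 0.831 -0.148
outer loop
vertex 0.312 -2.318 1.82
vertex 0.47 -2.566 0.998
vertex -0.232 -2.081 1.18
endloop
endfacet
facet normal 0.114 0.481 0.869
outer loop
vertex -0.045 -2.994 2.241
vertex 0.312 -2.318 1.82
vertex -0.551 -2.345 1.948
endloop
endfacet

endsolid


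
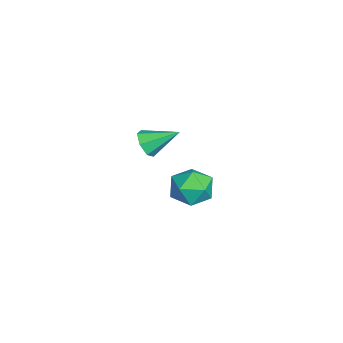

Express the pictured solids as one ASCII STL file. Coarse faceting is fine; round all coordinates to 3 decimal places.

solid 
facet normal -0.050 -0.871 -0.490
outer loop
vertex 1.213 -4.39 1.56
vertex 0.457 -4.45 1.744
vertex 0.78 -4.116 1.117
endloop
endfacet
facet normal 0.728 0.591 -0.346
outer loop
vertex 1.213 -4.39 1.56
vertex 0.78 -4.116 1.117
vertex 0.543 -2.97 2.576
endloop
endfacet
facet normal -0.049 -0.871 -0.489
outer loop
vertex 0.78 -4.116 1.117
vertex 0.457 -4.45 1.744
vertex 0.105 -4.094 1.146
endloop
endfacet
facet normal -0.001 0.786 -0.618
outer loop
vertex 0.78 -4.116 1.117
vertex 0.105 -4.094 1.146
vertex 0.543 -2.97 2.576
endloop
endfacet
facet normal -0.051 -0.871 -0.488
outer loop
vertex 0.105 -4.094 1.146
vertex 0.457 -4.45 1.744
vertex -0.306 -4.339 1.626
endloop
endfacet
facet normal -0.714 0.640 -0.284
outer loop
vertex 0.105 -4.094 1.146
vertex -0.306 -4.339 1.626
vertex 0.543 -2.97 2.576
endloop
endfacet
facet normal -0.051 -0.871 -0.489
outer loop
vertex -0.306 -4.339 1.626
vertex 0.457 -4.45 1.744
vertex -0.141 -4.668 2.194
endloop
endfacet
facet normal -0.876 0.261 0.406
outer loop
vertex -0.306 -4.339 1.626
vertex -0.141 -4.668 2.194
vertex 0.543 -2.97 2.576
endloop
endfacet
facet normal -0.051 -0.870 -0.490
outer loop
vertex -0.141 -4.668 2.194
vertex 0.457 -4.45 1.744
vertex 0.474 -4.833 2.423
endloop
endfacet
facet normal -0.363 -0.063 0.930
outer loop
vertex -0.141 -4.668 2.194
vertex 0.474 -4.833 2.423
vertex 0.543 -2.97 2.576
endloop
endfacet
facet normal -0.050 -0.870 -0.490
outer loop
vertex 0.474 -4.833 2.423
vertex 0.457 -4.45 1.744
vertex 1.077 -4.709 2.141
endloop
endfacet
facet normal 0.437 -0.090 0.895
outer loop
vertex 0.474 -4.833 2.423
vertex 1.077 -4.709 2.141
vertex 0.543 -2.97 2.576
endloop
endfacet
facet normal -0.050 -0.870 -0.490
outer loop
vertex 1.077 -4.709 2.141
vertex 0.457 -4.45 1.744
vertex 1.213 -4.39 1.56
endloop
endfacet
facet normal 0.923 0.202 0.327
outer loop
vertex 1.077 -4.709 2.141
vertex 1.213 -4.39 1.56
vertex 0.543 -2.97 2.576
endloop
endfacet
facet normal -0.465 0.397 0.792
outer loop
vertex -3.249 -1.424 -3.445
vertex -3.943 -2.386 -3.37
vertex -2.911 -2.351 -2.782
endloop
endfacet
facet normal 0.212 0.619 0.757
outer loop
vertex -3.249 -1.424 -3.445
vertex -2.911 -2.351 -2.782
vertex -2.118 -1.788 -3.465
endloop
endfacet
facet normal 0.306 0.944 0.127
outer loop
vertex -3.249 -1.424 -3.445
vertex -2.118 -1.788 -3.465
vertex -2.66 -1.476 -4.476
endloop
endfacet
facet normal -0.315 0.922 -0.226
outer loop
vertex -3.249 -1.424 -3.445
vertex -2.66 -1.476 -4.476
vertex -3.787 -1.846 -4.417
endloop
endfacet
facet normal -0.790 0.584 0.184
outer loop
vertex -3.249 -1.424 -3.445
vertex -3.787 -1.846 -4.417
vertex -3.943 -2.386 -3.37
endloop
endfacet
facet normal 0.634 0.043 0.772
outer loop
vertex -2.118 -1.788 -3.465
vertex -2.911 -2.351 -2.782
vertex -2.113 -2.974 -3.403
endloop
endfacet
facet normal -0.462 -0.316 0.829
outer loop
vertex -2.911 -2.351 -2.782
vertex -3.943 -2.386 -3.37
vertex -3.24 -3.344 -3.344
endloop
endfacet
facet normal -0.988 -0.012 -0.154
outer loop
vertex -3.943 -2.386 -3.37
vertex -3.787 -1.846 -4.417
vertex -3.782 -3.032 -4.355
endloop
endfacet
facet normal -0.218 0.534 -0.817
outer loop
vertex -3.787 -1.846 -4.417
vertex -2.66 -1.476 -4.476
vertex -2.989 -2.469 -5.038
endloop
endfacet
facet normal 0.785 0.569 -0.245
outer loop
vertex -2.66 -1.476 -4.476
vertex -2.118 -1.788 -3.465
vertex -1.957 -2.434 -4.45
endloop
endfacet
facet normal 0.315 -0.922 0.226
outer loop
vertex -2.651 -3.396 -4.375
vertex -2.113 -2.974 -3.403
vertex -3.24 -3.344 -3.344
endloop
endfacet
facet normal -0.306 -0.944 -0.127
outer loop
vertex -2.651 -3.396 -4.375
vertex -3.24 -3.344 -3.344
vertex -3.782 -3.032 -4.355
endloop
endfacet
facet normal -0.212 -0.619 -0.757
outer loop
vertex -2.651 -3.396 -4.375
vertex -3.782 -3.032 -4.355
vertex -2.989 -2.469 -5.038
endloop
endfacet
facet normal 0.465 -0.397 -0.792
outer loop
vertex -2.651 -3.396 -4.375
vertex -2.989 -2.469 -5.038
vertex -1.957 -2.434 -4.45
endloop
endfacet
facet normal 0.790 -0.584 -0.184
outer loop
vertex -2.651 -3.396 -4.375
vertex -1.957 -2.434 -4.45
vertex -2.113 -2.974 -3.403
endloop
endfacet
facet normal 0.218 -0.534 0.817
outer loop
vertex -3.24 -3.344 -3.344
vertex -2.113 -2.974 -3.403
vertex -2.911 -2.351 -2.782
endloop
endfacet
facet normal -0.785 -0.569 0.245
outer loop
vertex -3.782 -3.032 -4.355
vertex -3.24 -3.344 -3.344
vertex -3.943 -2.386 -3.37
endloop
endfacet
facet normal -0.634 -0.043 -0.772
outer loop
vertex -2.989 -2.469 -5.038
vertex -3.782 -3.032 -4.355
vertex -3.787 -1.846 -4.417
endloop
endfacet
facet normal 0.462 0.316 -0.829
outer loop
vertex -1.957 -2.434 -4.45
vertex -2.989 -2.469 -5.038
vertex -2.66 -1.476 -4.476
endloop
endfacet
facet normal 0.988 0.012 0.154
outer loop
vertex -2.113 -2.974 -3.403
vertex -1.957 -2.434 -4.45
vertex -2.118 -1.788 -3.465
endloop
endfacet

endsolid


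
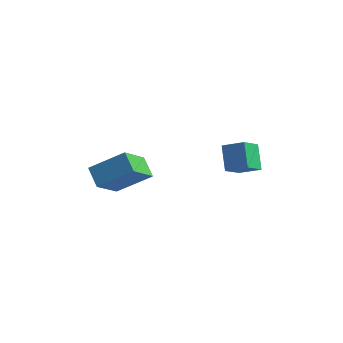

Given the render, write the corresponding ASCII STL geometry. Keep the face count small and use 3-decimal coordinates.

solid 
facet normal -0.440 0.260 0.859
outer loop
vertex 1.527 1.256 -1.171
vertex 2.586 1.704 -0.764
vertex 1.222 2.444 -1.687
endloop
endfacet
facet normal -0.868 -0.368 -0.334
outer loop
vertex 1.914 2.036 -3.036
vertex 1.527 1.256 -1.171
vertex 1.222 2.444 -1.687
endloop
endfacet
facet normal -0.440 0.260 0.859
outer loop
vertex 1.222 2.444 -1.687
vertex 2.586 1.704 -0.764
vertex 2.281 2.892 -1.28
endloop
endfacet
facet normal -0.229 0.893 -0.387
outer loop
vertex 2.281 2.892 -1.28
vertex 1.914 2.036 -3.036
vertex 1.222 2.444 -1.687
endloop
endfacet
facet normal 0.229 -0.893 0.387
outer loop
vertex 1.527 1.256 -1.171
vertex 3.278 1.296 -2.113
vertex 2.586 1.704 -0.764
endloop
endfacet
facet normal -0.868 -0.368 -0.334
outer loop
vertex 2.219 0.848 -2.52
vertex 1.527 1.256 -1.171
vertex 1.914 2.036 -3.036
endloop
endfacet
facet normal 0.229 -0.893 0.387
outer loop
vertex 2.219 0.848 -2.52
vertex 3.278 1.296 -2.113
vertex 1.527 1.256 -1.171
endloop
endfacet
facet normal 0.868 0.368 0.334
outer loop
vertex 2.586 1.704 -0.764
vertex 3.278 1.296 -2.113
vertex 2.281 2.892 -1.28
endloop
endfacet
facet normal -0.229 0.893 -0.387
outer loop
vertex 2.973 2.484 -2.629
vertex 1.914 2.036 -3.036
vertex 2.281 2.892 -1.28
endloop
endfacet
facet normal 0.868 0.368 0.334
outer loop
vertex 2.281 2.892 -1.28
vertex 3.278 1.296 -2.113
vertex 2.973 2.484 -2.629
endloop
endfacet
facet normal 0.440 -0.260 -0.859
outer loop
vertex 2.973 2.484 -2.629
vertex 2.219 0.848 -2.52
vertex 1.914 2.036 -3.036
endloop
endfacet
facet normal 0.440 -0.260 -0.859
outer loop
vertex 3.278 1.296 -2.113
vertex 2.219 0.848 -2.52
vertex 2.973 2.484 -2.629
endloop
endfacet
facet normal -0.694 0.162 0.702
outer loop
vertex -1.024 -4.75 -1.86
vertex 0.35 -3.693 -0.746
vertex -1.531 -3.182 -2.723
endloop
endfacet
facet normal -0.666 -0.513 -0.541
outer loop
vertex -0.65 -3.387 -3.614
vertex -1.024 -4.75 -1.86
vertex -1.531 -3.182 -2.723
endloop
endfacet
facet normal -0.694 0.162 0.702
outer loop
vertex -1.531 -3.182 -2.723
vertex 0.35 -3.693 -0.746
vertex -0.157 -2.125 -1.609
endloop
endfacet
facet normal -0.273 0.843 -0.464
outer loop
vertex -0.157 -2.125 -1.609
vertex -0.65 -3.387 -3.614
vertex -1.531 -3.182 -2.723
endloop
endfacet
facet normal 0.273 -0.843 0.464
outer loop
vertex -1.024 -4.75 -1.86
vertex 1.231 -3.898 -1.637
vertex 0.35 -3.693 -0.746
endloop
endfacet
facet normal -0.666 -0.513 -0.541
outer loop
vertex -0.143 -4.955 -2.751
vertex -1.024 -4.75 -1.86
vertex -0.65 -3.387 -3.614
endloop
endfacet
facet normal 0.273 -0.843 0.464
outer loop
vertex -0.143 -4.955 -2.751
vertex 1.231 -3.898 -1.637
vertex -1.024 -4.75 -1.86
endloop
endfacet
facet normal 0.666 0.513 0.541
outer loop
vertex 0.35 -3.693 -0.746
vertex 1.231 -3.898 -1.637
vertex -0.157 -2.125 -1.609
endloop
endfacet
facet normal -0.273 0.843 -0.464
outer loop
vertex 0.724 -2.33 -2.5
vertex -0.65 -3.387 -3.614
vertex -0.157 -2.125 -1.609
endloop
endfacet
facet normal 0.666 0.513 0.541
outer loop
vertex -0.157 -2.125 -1.609
vertex 1.231 -3.898 -1.637
vertex 0.724 -2.33 -2.5
endloop
endfacet
facet normal 0.694 -0.162 -0.702
outer loop
vertex 0.724 -2.33 -2.5
vertex -0.143 -4.955 -2.751
vertex -0.65 -3.387 -3.614
endloop
endfacet
facet normal 0.694 -0.162 -0.702
outer loop
vertex 1.231 -3.898 -1.637
vertex -0.143 -4.955 -2.751
vertex 0.724 -2.33 -2.5
endloop
endfacet

endsolid


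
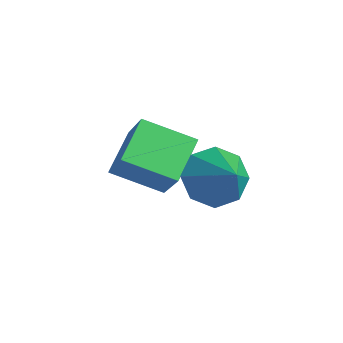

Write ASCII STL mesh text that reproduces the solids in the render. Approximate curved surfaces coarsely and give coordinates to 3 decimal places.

solid 
facet normal -0.754 0.084 -0.651
outer loop
vertex 0.541 1.572 -2.188
vertex -0.112 1.173 -1.483
vertex 0.208 2.132 -1.73
endloop
endfacet
facet normal 0.809 0.576 -0.116
outer loop
vertex 0.541 1.572 -2.188
vertex 0.208 2.132 -1.73
vertex 1.192 1.027 -0.357
endloop
endfacet
facet normal -0.755 0.084 -0.651
outer loop
vertex 0.208 2.132 -1.73
vertex -0.112 1.173 -1.483
vertex -0.312 2.13 -1.127
endloop
endfacet
facet normal 0.421 0.830 0.366
outer loop
vertex 0.208 2.132 -1.73
vertex -0.312 2.13 -1.127
vertex 1.192 1.027 -0.357
endloop
endfacet
facet normal -0.754 0.085 -0.652
outer loop
vertex -0.312 2.13 -1.127
vertex -0.112 1.173 -1.483
vertex -0.715 1.568 -0.734
endloop
endfacet
facet normal 0.000 0.573 0.820
outer loop
vertex -0.312 2.13 -1.127
vertex -0.715 1.568 -0.734
vertex 1.192 1.027 -0.357
endloop
endfacet
facet normal -0.754 0.085 -0.652
outer loop
vertex -0.715 1.568 -0.734
vertex -0.112 1.173 -1.483
vertex -0.765 0.775 -0.779
endloop
endfacet
facet normal -0.205 -0.043 0.978
outer loop
vertex -0.715 1.568 -0.734
vertex -0.765 0.775 -0.779
vertex 1.192 1.027 -0.357
endloop
endfacet
facet normal -0.754 0.085 -0.651
outer loop
vertex -0.765 0.775 -0.779
vertex -0.112 1.173 -1.483
vertex -0.433 0.215 -1.237
endloop
endfacet
facet normal -0.077 -0.658 0.749
outer loop
vertex -0.765 0.775 -0.779
vertex -0.433 0.215 -1.237
vertex 1.192 1.027 -0.357
endloop
endfacet
facet normal -0.754 0.085 -0.652
outer loop
vertex -0.433 0.215 -1.237
vertex -0.112 1.173 -1.483
vertex 0.088 0.217 -1.839
endloop
endfacet
facet normal 0.311 -0.912 0.267
outer loop
vertex -0.433 0.215 -1.237
vertex 0.088 0.217 -1.839
vertex 1.192 1.027 -0.357
endloop
endfacet
facet normal -0.754 0.085 -0.651
outer loop
vertex 0.088 0.217 -1.839
vertex -0.112 1.173 -1.483
vertex 0.491 0.779 -2.233
endloop
endfacet
facet normal 0.732 -0.656 -0.187
outer loop
vertex 0.088 0.217 -1.839
vertex 0.491 0.779 -2.233
vertex 1.192 1.027 -0.357
endloop
endfacet
facet normal -0.754 0.085 -0.651
outer loop
vertex 0.491 0.779 -2.233
vertex -0.112 1.173 -1.483
vertex 0.541 1.572 -2.188
endloop
endfacet
facet normal 0.938 -0.040 -0.345
outer loop
vertex 0.491 0.779 -2.233
vertex 0.541 1.572 -2.188
vertex 1.192 1.027 -0.357
endloop
endfacet
facet normal -0.603 0.137 -0.786
outer loop
vertex -2.84 -0.745 -2.397
vertex -3.598 0.399 -1.616
vertex -1.706 0.457 -3.059
endloop
endfacet
facet normal 0.480 -0.725 -0.494
outer loop
vertex -0.482 0.181 -1.464
vertex -2.84 -0.745 -2.397
vertex -1.706 0.457 -3.059
endloop
endfacet
facet normal -0.603 0.136 -0.786
outer loop
vertex -1.706 0.457 -3.059
vertex -3.598 0.399 -1.616
vertex -2.465 1.602 -2.278
endloop
endfacet
facet normal 0.637 0.676 -0.372
outer loop
vertex -2.465 1.602 -2.278
vertex -0.482 0.181 -1.464
vertex -1.706 0.457 -3.059
endloop
endfacet
facet normal -0.637 -0.676 0.372
outer loop
vertex -2.84 -0.745 -2.397
vertex -2.374 0.123 -0.021
vertex -3.598 0.399 -1.616
endloop
endfacet
facet normal 0.480 -0.724 -0.495
outer loop
vertex -1.615 -1.022 -0.802
vertex -2.84 -0.745 -2.397
vertex -0.482 0.181 -1.464
endloop
endfacet
facet normal -0.637 -0.676 0.372
outer loop
vertex -1.615 -1.022 -0.802
vertex -2.374 0.123 -0.021
vertex -2.84 -0.745 -2.397
endloop
endfacet
facet normal -0.481 0.725 0.494
outer loop
vertex -3.598 0.399 -1.616
vertex -2.374 0.123 -0.021
vertex -2.465 1.602 -2.278
endloop
endfacet
facet normal 0.637 0.676 -0.372
outer loop
vertex -1.24 1.325 -0.683
vertex -0.482 0.181 -1.464
vertex -2.465 1.602 -2.278
endloop
endfacet
facet normal -0.480 0.725 0.494
outer loop
vertex -2.465 1.602 -2.278
vertex -2.374 0.123 -0.021
vertex -1.24 1.325 -0.683
endloop
endfacet
facet normal 0.604 -0.136 0.786
outer loop
vertex -1.24 1.325 -0.683
vertex -1.615 -1.022 -0.802
vertex -0.482 0.181 -1.464
endloop
endfacet
facet normal 0.603 -0.136 0.786
outer loop
vertex -2.374 0.123 -0.021
vertex -1.615 -1.022 -0.802
vertex -1.24 1.325 -0.683
endloop
endfacet

endsolid


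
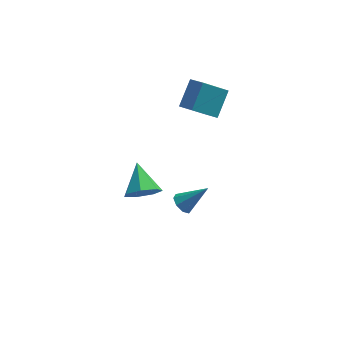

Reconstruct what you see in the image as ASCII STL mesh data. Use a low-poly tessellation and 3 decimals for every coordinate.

solid 
facet normal -0.724 -0.077 -0.686
outer loop
vertex -0.06 -3.933 1.514
vertex -0.399 -3.44 1.816
vertex 0.063 -3.47 1.332
endloop
endfacet
facet normal 0.845 -0.374 -0.381
outer loop
vertex -0.06 -3.933 1.514
vertex 0.063 -3.47 1.332
vertex 0.919 -3.3 3.064
endloop
endfacet
facet normal -0.724 -0.077 -0.686
outer loop
vertex 0.063 -3.47 1.332
vertex -0.399 -3.44 1.816
vertex -0.084 -2.989 1.433
endloop
endfacet
facet normal 0.827 0.346 -0.443
outer loop
vertex 0.063 -3.47 1.332
vertex -0.084 -2.989 1.433
vertex 0.919 -3.3 3.064
endloop
endfacet
facet normal -0.724 -0.077 -0.686
outer loop
vertex -0.084 -2.989 1.433
vertex -0.399 -3.44 1.816
vertex -0.416 -2.773 1.759
endloop
endfacet
facet normal 0.460 0.880 -0.115
outer loop
vertex -0.084 -2.989 1.433
vertex -0.416 -2.773 1.759
vertex 0.919 -3.3 3.064
endloop
endfacet
facet normal -0.724 -0.077 -0.685
outer loop
vertex -0.416 -2.773 1.759
vertex -0.399 -3.44 1.816
vertex -0.737 -2.947 2.118
endloop
endfacet
facet normal -0.038 0.912 0.408
outer loop
vertex -0.416 -2.773 1.759
vertex -0.737 -2.947 2.118
vertex 0.919 -3.3 3.064
endloop
endfacet
facet normal -0.724 -0.077 -0.685
outer loop
vertex -0.737 -2.947 2.118
vertex -0.399 -3.44 1.816
vertex -0.861 -3.41 2.301
endloop
endfacet
facet normal -0.379 0.426 0.822
outer loop
vertex -0.737 -2.947 2.118
vertex -0.861 -3.41 2.301
vertex 0.919 -3.3 3.064
endloop
endfacet
facet normal -0.724 -0.078 -0.685
outer loop
vertex -0.861 -3.41 2.301
vertex -0.399 -3.44 1.816
vertex -0.713 -3.891 2.199
endloop
endfacet
facet normal -0.360 -0.298 0.884
outer loop
vertex -0.861 -3.41 2.301
vertex -0.713 -3.891 2.199
vertex 0.919 -3.3 3.064
endloop
endfacet
facet normal -0.725 -0.077 -0.685
outer loop
vertex -0.713 -3.891 2.199
vertex -0.399 -3.44 1.816
vertex -0.382 -4.107 1.873
endloop
endfacet
facet normal 0.006 -0.831 0.556
outer loop
vertex -0.713 -3.891 2.199
vertex -0.382 -4.107 1.873
vertex 0.919 -3.3 3.064
endloop
endfacet
facet normal -0.723 -0.077 -0.686
outer loop
vertex -0.382 -4.107 1.873
vertex -0.399 -3.44 1.816
vertex -0.06 -3.933 1.514
endloop
endfacet
facet normal 0.504 -0.863 0.034
outer loop
vertex -0.382 -4.107 1.873
vertex -0.06 -3.933 1.514
vertex 0.919 -3.3 3.064
endloop
endfacet
facet normal -0.791 -0.173 0.587
outer loop
vertex 0.122 2.387 3.906
vertex 0.726 3.634 5.087
vertex -0.557 3.321 3.267
endloop
endfacet
facet normal -0.332 -0.685 -0.649
outer loop
vertex 0.834 3.626 2.233
vertex 0.122 2.387 3.906
vertex -0.557 3.321 3.267
endloop
endfacet
facet normal -0.791 -0.173 0.587
outer loop
vertex -0.557 3.321 3.267
vertex 0.726 3.634 5.087
vertex 0.047 4.568 4.448
endloop
endfacet
facet normal -0.515 0.708 -0.484
outer loop
vertex 0.047 4.568 4.448
vertex 0.834 3.626 2.233
vertex -0.557 3.321 3.267
endloop
endfacet
facet normal 0.515 -0.708 0.484
outer loop
vertex 0.122 2.387 3.906
vertex 2.117 3.939 4.053
vertex 0.726 3.634 5.087
endloop
endfacet
facet normal -0.332 -0.685 -0.649
outer loop
vertex 1.513 2.692 2.872
vertex 0.122 2.387 3.906
vertex 0.834 3.626 2.233
endloop
endfacet
facet normal 0.515 -0.708 0.484
outer loop
vertex 1.513 2.692 2.872
vertex 2.117 3.939 4.053
vertex 0.122 2.387 3.906
endloop
endfacet
facet normal 0.332 0.685 0.649
outer loop
vertex 0.726 3.634 5.087
vertex 2.117 3.939 4.053
vertex 0.047 4.568 4.448
endloop
endfacet
facet normal -0.515 0.708 -0.484
outer loop
vertex 1.438 4.873 3.414
vertex 0.834 3.626 2.233
vertex 0.047 4.568 4.448
endloop
endfacet
facet normal 0.332 0.685 0.649
outer loop
vertex 0.047 4.568 4.448
vertex 2.117 3.939 4.053
vertex 1.438 4.873 3.414
endloop
endfacet
facet normal 0.791 0.173 -0.587
outer loop
vertex 1.438 4.873 3.414
vertex 1.513 2.692 2.872
vertex 0.834 3.626 2.233
endloop
endfacet
facet normal 0.791 0.173 -0.587
outer loop
vertex 2.117 3.939 4.053
vertex 1.513 2.692 2.872
vertex 1.438 4.873 3.414
endloop
endfacet
facet normal 0.173 -0.840 -0.514
outer loop
vertex -1.971 1.689 -3.235
vertex -2.536 1.115 -2.486
vertex -2.906 1.599 -3.402
endloop
endfacet
facet normal 0.012 0.850 -0.526
outer loop
vertex -1.971 1.689 -3.235
vertex -2.906 1.599 -3.402
vertex -2.884 2.805 -1.454
endloop
endfacet
facet normal 0.173 -0.840 -0.514
outer loop
vertex -2.906 1.599 -3.402
vertex -2.536 1.115 -2.486
vertex -3.563 1.144 -2.879
endloop
endfacet
facet normal -0.709 0.603 -0.366
outer loop
vertex -2.906 1.599 -3.402
vertex -3.563 1.144 -2.879
vertex -2.884 2.805 -1.454
endloop
endfacet
facet normal 0.173 -0.841 -0.513
outer loop
vertex -3.563 1.144 -2.879
vertex -2.536 1.115 -2.486
vertex -3.446 0.668 -2.06
endloop
endfacet
facet normal -0.953 0.182 0.242
outer loop
vertex -3.563 1.144 -2.879
vertex -3.446 0.668 -2.06
vertex -2.884 2.805 -1.454
endloop
endfacet
facet normal 0.173 -0.841 -0.513
outer loop
vertex -3.446 0.668 -2.06
vertex -2.536 1.115 -2.486
vertex -2.644 0.529 -1.562
endloop
endfacet
facet normal -0.537 -0.096 0.838
outer loop
vertex -3.446 0.668 -2.06
vertex -2.644 0.529 -1.562
vertex -2.884 2.805 -1.454
endloop
endfacet
facet normal 0.173 -0.841 -0.513
outer loop
vertex -2.644 0.529 -1.562
vertex -2.536 1.115 -2.486
vertex -1.761 0.831 -1.759
endloop
endfacet
facet normal 0.225 -0.022 0.974
outer loop
vertex -2.644 0.529 -1.562
vertex -1.761 0.831 -1.759
vertex -2.884 2.805 -1.454
endloop
endfacet
facet normal 0.174 -0.840 -0.513
outer loop
vertex -1.761 0.831 -1.759
vertex -2.536 1.115 -2.486
vertex -1.461 1.348 -2.504
endloop
endfacet
facet normal 0.761 0.348 0.548
outer loop
vertex -1.761 0.831 -1.759
vertex -1.461 1.348 -2.504
vertex -2.884 2.805 -1.454
endloop
endfacet
facet normal 0.174 -0.841 -0.513
outer loop
vertex -1.461 1.348 -2.504
vertex -2.536 1.115 -2.486
vertex -1.971 1.689 -3.235
endloop
endfacet
facet normal 0.665 0.737 -0.121
outer loop
vertex -1.461 1.348 -2.504
vertex -1.971 1.689 -3.235
vertex -2.884 2.805 -1.454
endloop
endfacet

endsolid


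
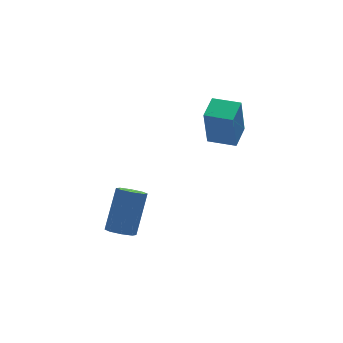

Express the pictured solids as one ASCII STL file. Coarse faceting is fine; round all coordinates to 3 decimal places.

solid 
facet normal -0.809 0.587 -0.025
outer loop
vertex 3.195 3.107 -0.092
vertex 3.732 3.855 0.095
vertex 3.411 3.338 -1.64
endloop
endfacet
facet normal -0.572 -0.796 -0.199
outer loop
vertex 4.228 2.745 -1.615
vertex 3.195 3.107 -0.092
vertex 3.411 3.338 -1.64
endloop
endfacet
facet normal -0.809 0.587 -0.025
outer loop
vertex 3.411 3.338 -1.64
vertex 3.732 3.855 0.095
vertex 3.948 4.086 -1.453
endloop
endfacet
facet normal 0.137 0.147 -0.980
outer loop
vertex 3.948 4.086 -1.453
vertex 4.228 2.745 -1.615
vertex 3.411 3.338 -1.64
endloop
endfacet
facet normal -0.137 -0.147 0.980
outer loop
vertex 3.195 3.107 -0.092
vertex 4.549 3.262 0.12
vertex 3.732 3.855 0.095
endloop
endfacet
facet normal -0.572 -0.796 -0.199
outer loop
vertex 4.012 2.514 -0.067
vertex 3.195 3.107 -0.092
vertex 4.228 2.745 -1.615
endloop
endfacet
facet normal -0.137 -0.147 0.980
outer loop
vertex 4.012 2.514 -0.067
vertex 4.549 3.262 0.12
vertex 3.195 3.107 -0.092
endloop
endfacet
facet normal 0.572 0.796 0.199
outer loop
vertex 3.732 3.855 0.095
vertex 4.549 3.262 0.12
vertex 3.948 4.086 -1.453
endloop
endfacet
facet normal 0.137 0.147 -0.980
outer loop
vertex 4.765 3.493 -1.428
vertex 4.228 2.745 -1.615
vertex 3.948 4.086 -1.453
endloop
endfacet
facet normal 0.572 0.796 0.199
outer loop
vertex 3.948 4.086 -1.453
vertex 4.549 3.262 0.12
vertex 4.765 3.493 -1.428
endloop
endfacet
facet normal 0.809 -0.587 0.025
outer loop
vertex 4.765 3.493 -1.428
vertex 4.012 2.514 -0.067
vertex 4.228 2.745 -1.615
endloop
endfacet
facet normal 0.809 -0.587 0.025
outer loop
vertex 4.549 3.262 0.12
vertex 4.012 2.514 -0.067
vertex 4.765 3.493 -1.428
endloop
endfacet
facet normal -0.371 -0.469 -0.801
outer loop
vertex 0.162 1.242 -3.864
vertex -0.234 1.065 -3.577
vertex -0.149 1.49 -3.865
endloop
endfacet
facet normal 0.501 0.626 -0.598
outer loop
vertex 0.162 1.242 -3.864
vertex -0.149 1.49 -3.865
vertex 0.77 2.012 -2.549
endloop
endfacet
facet normal 0.501 0.626 -0.598
outer loop
vertex 0.77 2.012 -2.549
vertex -0.149 1.49 -3.865
vertex 0.459 2.259 -2.551
endloop
endfacet
facet normal 0.369 0.471 0.802
outer loop
vertex 0.77 2.012 -2.549
vertex 0.459 2.259 -2.551
vertex 0.374 1.835 -2.263
endloop
endfacet
facet normal -0.370 -0.469 -0.802
outer loop
vertex -0.149 1.49 -3.865
vertex -0.234 1.065 -3.577
vertex -0.51 1.489 -3.698
endloop
endfacet
facet normal -0.199 0.883 -0.425
outer loop
vertex -0.149 1.49 -3.865
vertex -0.51 1.489 -3.698
vertex 0.459 2.259 -2.551
endloop
endfacet
facet normal -0.198 0.883 -0.426
outer loop
vertex 0.459 2.259 -2.551
vertex -0.51 1.489 -3.698
vertex 0.098 2.259 -2.383
endloop
endfacet
facet normal 0.373 0.469 0.801
outer loop
vertex 0.459 2.259 -2.551
vertex 0.098 2.259 -2.383
vertex 0.374 1.835 -2.263
endloop
endfacet
facet normal -0.370 -0.470 -0.801
outer loop
vertex -0.51 1.489 -3.698
vertex -0.234 1.065 -3.577
vertex -0.709 1.24 -3.46
endloop
endfacet
facet normal -0.782 0.623 -0.003
outer loop
vertex -0.51 1.489 -3.698
vertex -0.709 1.24 -3.46
vertex 0.098 2.259 -2.383
endloop
endfacet
facet normal -0.782 0.623 -0.003
outer loop
vertex 0.098 2.259 -2.383
vertex -0.709 1.24 -3.46
vertex -0.102 2.009 -2.145
endloop
endfacet
facet normal 0.370 0.468 0.803
outer loop
vertex 0.098 2.259 -2.383
vertex -0.102 2.009 -2.145
vertex 0.374 1.835 -2.263
endloop
endfacet
facet normal -0.370 -0.468 -0.802
outer loop
vertex -0.709 1.24 -3.46
vertex -0.234 1.065 -3.577
vertex -0.63 0.888 -3.291
endloop
endfacet
facet normal -0.907 -0.002 0.420
outer loop
vertex -0.709 1.24 -3.46
vertex -0.63 0.888 -3.291
vertex -0.102 2.009 -2.145
endloop
endfacet
facet normal -0.907 -0.004 0.421
outer loop
vertex -0.102 2.009 -2.145
vertex -0.63 0.888 -3.291
vertex -0.022 1.658 -1.976
endloop
endfacet
facet normal 0.370 0.470 0.801
outer loop
vertex -0.102 2.009 -2.145
vertex -0.022 1.658 -1.976
vertex 0.374 1.835 -2.263
endloop
endfacet
facet normal -0.369 -0.471 -0.802
outer loop
vertex -0.63 0.888 -3.291
vertex -0.234 1.065 -3.577
vertex -0.319 0.641 -3.289
endloop
endfacet
facet normal -0.501 -0.626 0.598
outer loop
vertex -0.63 0.888 -3.291
vertex -0.319 0.641 -3.289
vertex -0.022 1.658 -1.976
endloop
endfacet
facet normal -0.501 -0.626 0.598
outer loop
vertex -0.022 1.658 -1.976
vertex -0.319 0.641 -3.289
vertex 0.289 1.41 -1.975
endloop
endfacet
facet normal 0.371 0.469 0.801
outer loop
vertex -0.022 1.658 -1.976
vertex 0.289 1.41 -1.975
vertex 0.374 1.835 -2.263
endloop
endfacet
facet normal -0.373 -0.469 -0.801
outer loop
vertex -0.319 0.641 -3.289
vertex -0.234 1.065 -3.577
vertex 0.042 0.641 -3.457
endloop
endfacet
facet normal 0.198 -0.883 0.425
outer loop
vertex -0.319 0.641 -3.289
vertex 0.042 0.641 -3.457
vertex 0.289 1.41 -1.975
endloop
endfacet
facet normal 0.199 -0.883 0.425
outer loop
vertex 0.289 1.41 -1.975
vertex 0.042 0.641 -3.457
vertex 0.65 1.411 -2.142
endloop
endfacet
facet normal 0.370 0.469 0.802
outer loop
vertex 0.289 1.41 -1.975
vertex 0.65 1.411 -2.142
vertex 0.374 1.835 -2.263
endloop
endfacet
facet normal -0.370 -0.468 -0.803
outer loop
vertex 0.042 0.641 -3.457
vertex -0.234 1.065 -3.577
vertex 0.242 0.891 -3.695
endloop
endfacet
facet normal 0.782 -0.623 0.003
outer loop
vertex 0.042 0.641 -3.457
vertex 0.242 0.891 -3.695
vertex 0.65 1.411 -2.142
endloop
endfacet
facet normal 0.783 -0.623 0.003
outer loop
vertex 0.65 1.411 -2.142
vertex 0.242 0.891 -3.695
vertex 0.849 1.66 -2.38
endloop
endfacet
facet normal 0.370 0.470 0.801
outer loop
vertex 0.65 1.411 -2.142
vertex 0.849 1.66 -2.38
vertex 0.374 1.835 -2.263
endloop
endfacet
facet normal -0.370 -0.470 -0.801
outer loop
vertex 0.242 0.891 -3.695
vertex -0.234 1.065 -3.577
vertex 0.162 1.242 -3.864
endloop
endfacet
facet normal 0.907 0.004 -0.421
outer loop
vertex 0.242 0.891 -3.695
vertex 0.162 1.242 -3.864
vertex 0.849 1.66 -2.38
endloop
endfacet
facet normal 0.907 0.002 -0.421
outer loop
vertex 0.849 1.66 -2.38
vertex 0.162 1.242 -3.864
vertex 0.77 2.012 -2.549
endloop
endfacet
facet normal 0.370 0.468 0.802
outer loop
vertex 0.849 1.66 -2.38
vertex 0.77 2.012 -2.549
vertex 0.374 1.835 -2.263
endloop
endfacet

endsolid


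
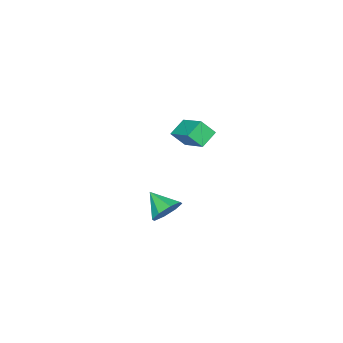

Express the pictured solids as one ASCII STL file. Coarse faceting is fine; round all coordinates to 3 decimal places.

solid 
facet normal -0.404 0.558 -0.725
outer loop
vertex -4.688 -0.166 1.968
vertex -4.26 1.136 2.733
vertex -3.92 -0.167 1.539
endloop
endfacet
facet normal -0.273 -0.830 -0.487
outer loop
vertex -3.58 -0.636 2.147
vertex -4.688 -0.166 1.968
vertex -3.92 -0.167 1.539
endloop
endfacet
facet normal -0.405 0.558 -0.724
outer loop
vertex -3.92 -0.167 1.539
vertex -4.26 1.136 2.733
vertex -3.492 1.136 2.304
endloop
endfacet
facet normal 0.873 -0.000 -0.488
outer loop
vertex -3.492 1.136 2.304
vertex -3.58 -0.636 2.147
vertex -3.92 -0.167 1.539
endloop
endfacet
facet normal -0.873 0.000 0.488
outer loop
vertex -4.688 -0.166 1.968
vertex -3.92 0.667 3.341
vertex -4.26 1.136 2.733
endloop
endfacet
facet normal -0.273 -0.829 -0.488
outer loop
vertex -4.348 -0.636 2.576
vertex -4.688 -0.166 1.968
vertex -3.58 -0.636 2.147
endloop
endfacet
facet normal -0.873 0.000 0.488
outer loop
vertex -4.348 -0.636 2.576
vertex -3.92 0.667 3.341
vertex -4.688 -0.166 1.968
endloop
endfacet
facet normal 0.272 0.830 0.488
outer loop
vertex -4.26 1.136 2.733
vertex -3.92 0.667 3.341
vertex -3.492 1.136 2.304
endloop
endfacet
facet normal 0.873 -0.000 -0.488
outer loop
vertex -3.152 0.666 2.912
vertex -3.58 -0.636 2.147
vertex -3.492 1.136 2.304
endloop
endfacet
facet normal 0.274 0.829 0.488
outer loop
vertex -3.492 1.136 2.304
vertex -3.92 0.667 3.341
vertex -3.152 0.666 2.912
endloop
endfacet
facet normal 0.405 -0.558 0.724
outer loop
vertex -3.152 0.666 2.912
vertex -4.348 -0.636 2.576
vertex -3.58 -0.636 2.147
endloop
endfacet
facet normal 0.404 -0.558 0.725
outer loop
vertex -3.92 0.667 3.341
vertex -4.348 -0.636 2.576
vertex -3.152 0.666 2.912
endloop
endfacet
facet normal 0.073 0.857 -0.510
outer loop
vertex 1.346 3.038 1.827
vertex 1.009 3.367 2.331
vertex 1.672 3.23 2.196
endloop
endfacet
facet normal 0.640 -0.748 -0.176
outer loop
vertex 1.346 3.038 1.827
vertex 1.672 3.23 2.196
vertex 0.931 2.433 2.889
endloop
endfacet
facet normal 0.073 0.856 -0.512
outer loop
vertex 1.672 3.23 2.196
vertex 1.009 3.367 2.331
vertex 1.609 3.503 2.644
endloop
endfacet
facet normal 0.819 -0.432 0.378
outer loop
vertex 1.672 3.23 2.196
vertex 1.609 3.503 2.644
vertex 0.931 2.433 2.889
endloop
endfacet
facet normal 0.072 0.857 -0.511
outer loop
vertex 1.609 3.503 2.644
vertex 1.009 3.367 2.331
vertex 1.195 3.696 2.909
endloop
endfacet
facet normal 0.496 -0.117 0.860
outer loop
vertex 1.609 3.503 2.644
vertex 1.195 3.696 2.909
vertex 0.931 2.433 2.889
endloop
endfacet
facet normal 0.072 0.857 -0.511
outer loop
vertex 1.195 3.696 2.909
vertex 1.009 3.367 2.331
vertex 0.672 3.696 2.835
endloop
endfacet
facet normal -0.140 0.014 0.990
outer loop
vertex 1.195 3.696 2.909
vertex 0.672 3.696 2.835
vertex 0.931 2.433 2.889
endloop
endfacet
facet normal 0.071 0.856 -0.512
outer loop
vertex 0.672 3.696 2.835
vertex 1.009 3.367 2.331
vertex 0.346 3.503 2.467
endloop
endfacet
facet normal -0.712 -0.116 0.692
outer loop
vertex 0.672 3.696 2.835
vertex 0.346 3.503 2.467
vertex 0.931 2.433 2.889
endloop
endfacet
facet normal 0.071 0.856 -0.512
outer loop
vertex 0.346 3.503 2.467
vertex 1.009 3.367 2.331
vertex 0.409 3.23 2.019
endloop
endfacet
facet normal -0.891 -0.433 0.138
outer loop
vertex 0.346 3.503 2.467
vertex 0.409 3.23 2.019
vertex 0.931 2.433 2.889
endloop
endfacet
facet normal 0.070 0.857 -0.511
outer loop
vertex 0.409 3.23 2.019
vertex 1.009 3.367 2.331
vertex 0.823 3.038 1.754
endloop
endfacet
facet normal -0.567 -0.748 -0.345
outer loop
vertex 0.409 3.23 2.019
vertex 0.823 3.038 1.754
vertex 0.931 2.433 2.889
endloop
endfacet
facet normal 0.071 0.856 -0.511
outer loop
vertex 0.823 3.038 1.754
vertex 1.009 3.367 2.331
vertex 1.346 3.038 1.827
endloop
endfacet
facet normal 0.066 -0.878 -0.474
outer loop
vertex 0.823 3.038 1.754
vertex 1.346 3.038 1.827
vertex 0.931 2.433 2.889
endloop
endfacet

endsolid
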